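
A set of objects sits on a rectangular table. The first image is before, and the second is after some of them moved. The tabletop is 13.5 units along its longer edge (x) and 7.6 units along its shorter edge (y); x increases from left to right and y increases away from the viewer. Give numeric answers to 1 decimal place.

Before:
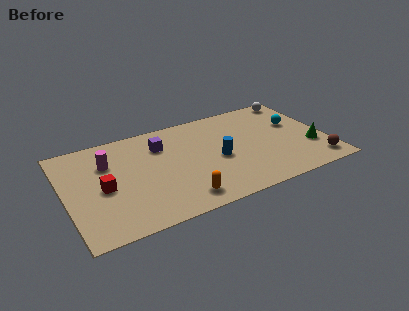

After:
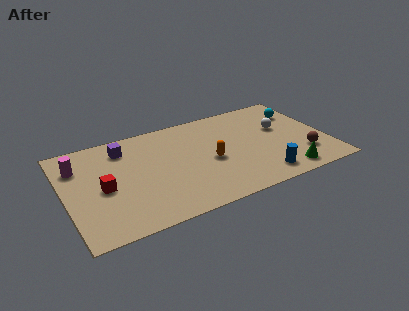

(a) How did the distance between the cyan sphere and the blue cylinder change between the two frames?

+0.6

Before: roughly 4.5 units apart; after: 5.1. That's 0.6 units further apart.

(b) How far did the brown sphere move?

1.0

The brown sphere was near (12.7, 1.2) before and (12.1, 2.0) after, so it travelled √(0.6² + 0.8²) ≈ 1.0 units.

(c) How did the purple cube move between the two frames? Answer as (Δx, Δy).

(-1.9, 0.5)

From the two frames, the purple cube sits at roughly (5.1, 5.6) before and (3.2, 6.1) after.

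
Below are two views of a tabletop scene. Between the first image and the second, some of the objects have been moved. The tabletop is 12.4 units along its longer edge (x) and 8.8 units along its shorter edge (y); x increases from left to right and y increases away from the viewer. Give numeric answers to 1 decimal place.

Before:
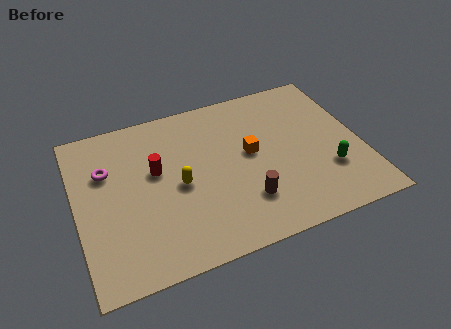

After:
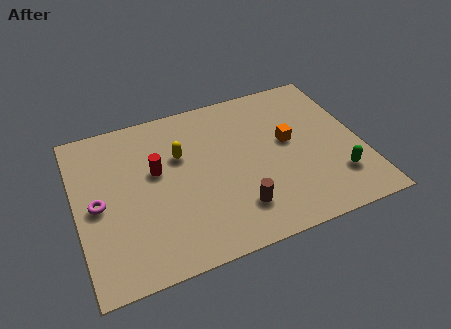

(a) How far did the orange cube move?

1.7

From (7.6, 4.8) to (9.3, 4.9), the orange cube covered √(1.7² + 0.1²) ≈ 1.7 units.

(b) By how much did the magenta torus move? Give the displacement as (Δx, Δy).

(-0.5, -1.7)

The magenta torus started near (1.4, 5.9) and ended near (0.9, 4.2).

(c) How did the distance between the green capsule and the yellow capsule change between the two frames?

+0.8

They were about 6.6 units apart before and 7.4 after — 0.8 units further apart.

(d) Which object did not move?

the red cylinder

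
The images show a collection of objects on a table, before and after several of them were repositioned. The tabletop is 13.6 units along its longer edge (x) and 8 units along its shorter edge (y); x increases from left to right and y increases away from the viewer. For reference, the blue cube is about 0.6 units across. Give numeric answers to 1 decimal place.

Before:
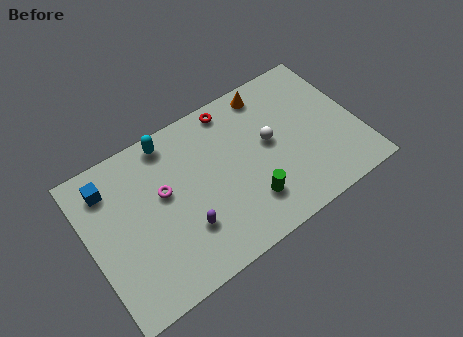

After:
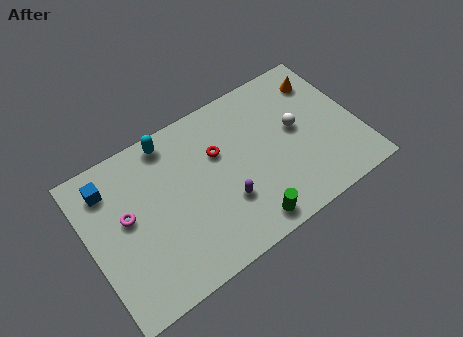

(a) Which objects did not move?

the blue cube and the cyan capsule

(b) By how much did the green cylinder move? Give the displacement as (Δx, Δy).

(-0.3, -1.0)

From the two frames, the green cylinder sits at roughly (7.7, 2.0) before and (7.4, 1.0) after.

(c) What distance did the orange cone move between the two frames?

2.8

From (9.6, 7.0) to (12.3, 6.3), the orange cone covered √(2.7² + 0.7²) ≈ 2.8 units.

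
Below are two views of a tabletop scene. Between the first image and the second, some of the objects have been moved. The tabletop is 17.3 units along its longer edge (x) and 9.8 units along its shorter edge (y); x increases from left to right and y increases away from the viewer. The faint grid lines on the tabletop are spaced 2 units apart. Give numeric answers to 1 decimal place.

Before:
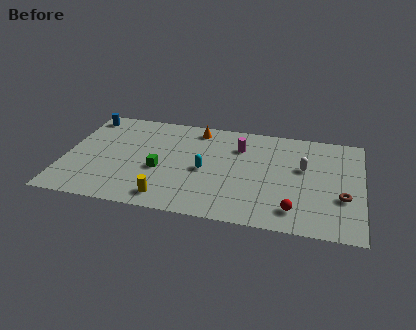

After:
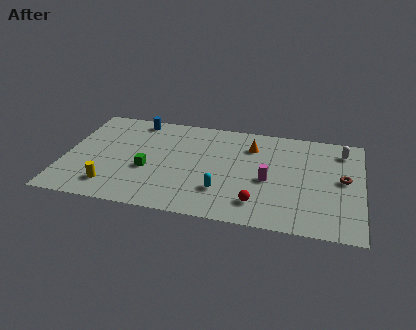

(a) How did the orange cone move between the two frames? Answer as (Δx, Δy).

(3.3, -1.1)

From the two frames, the orange cone sits at roughly (7.5, 8.5) before and (10.8, 7.4) after.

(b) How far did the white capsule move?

3.0

The white capsule was near (13.9, 5.9) before and (16.1, 8.0) after, so it travelled √(2.2² + 2.1²) ≈ 3.0 units.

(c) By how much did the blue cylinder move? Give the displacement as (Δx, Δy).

(3.0, 0.2)

The blue cylinder was at about (0.9, 8.5) and moved to about (3.9, 8.7).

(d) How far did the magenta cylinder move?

3.4

The magenta cylinder was near (10.1, 7.2) before and (11.9, 4.3) after, so it travelled √(1.8² + 2.9²) ≈ 3.4 units.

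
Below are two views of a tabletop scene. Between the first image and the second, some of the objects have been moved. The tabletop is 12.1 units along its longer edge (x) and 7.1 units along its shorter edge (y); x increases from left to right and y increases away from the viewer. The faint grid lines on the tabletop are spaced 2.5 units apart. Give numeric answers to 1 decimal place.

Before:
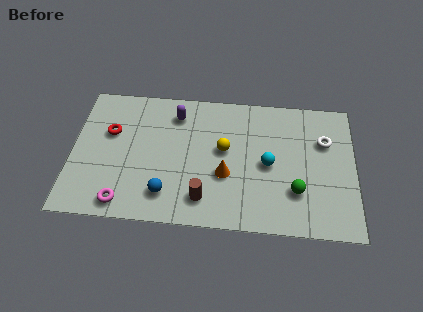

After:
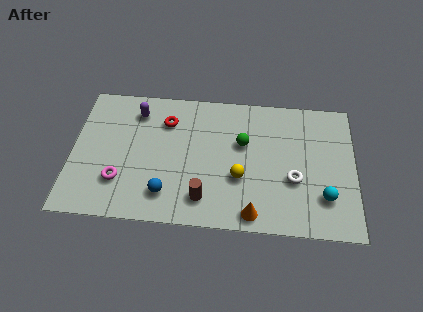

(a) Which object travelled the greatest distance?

the green sphere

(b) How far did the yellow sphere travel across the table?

1.6

The yellow sphere moved from about (6.5, 4.0) to (7.2, 2.6), a distance of √(0.7² + 1.4²) ≈ 1.6.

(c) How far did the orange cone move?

2.2

The orange cone was near (6.6, 2.7) before and (7.8, 0.8) after, so it travelled √(1.2² + 1.9²) ≈ 2.2 units.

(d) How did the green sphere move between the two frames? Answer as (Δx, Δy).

(-2.3, 2.3)

The green sphere started near (9.6, 2.1) and ended near (7.3, 4.4).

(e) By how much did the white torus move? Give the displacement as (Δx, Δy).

(-1.3, -2.1)

The white torus was at about (10.8, 4.8) and moved to about (9.5, 2.7).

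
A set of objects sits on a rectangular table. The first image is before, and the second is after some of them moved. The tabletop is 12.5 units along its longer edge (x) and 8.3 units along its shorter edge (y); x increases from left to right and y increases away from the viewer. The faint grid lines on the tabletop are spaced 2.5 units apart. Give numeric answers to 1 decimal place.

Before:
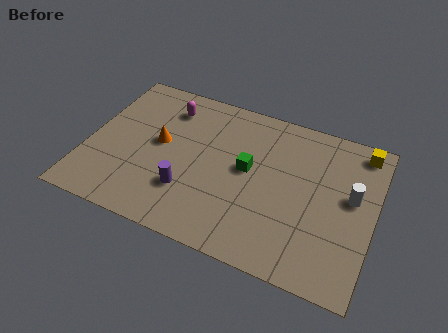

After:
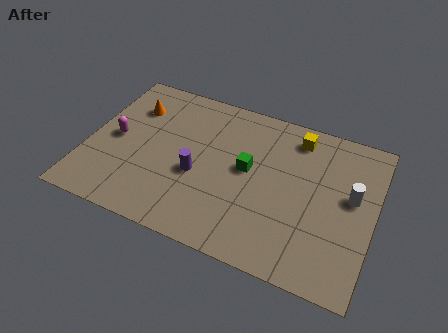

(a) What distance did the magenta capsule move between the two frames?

3.2

The magenta capsule moved from about (3.2, 6.6) to (1.2, 4.1), a distance of √(2.0² + 2.5²) ≈ 3.2.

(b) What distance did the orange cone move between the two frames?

2.1

The orange cone moved from about (3.1, 4.5) to (1.7, 6.1), a distance of √(1.4² + 1.6²) ≈ 2.1.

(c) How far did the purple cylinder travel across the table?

1.0

The purple cylinder moved from about (4.6, 2.4) to (4.9, 3.4), a distance of √(0.3² + 1.0²) ≈ 1.0.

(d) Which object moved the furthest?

the magenta capsule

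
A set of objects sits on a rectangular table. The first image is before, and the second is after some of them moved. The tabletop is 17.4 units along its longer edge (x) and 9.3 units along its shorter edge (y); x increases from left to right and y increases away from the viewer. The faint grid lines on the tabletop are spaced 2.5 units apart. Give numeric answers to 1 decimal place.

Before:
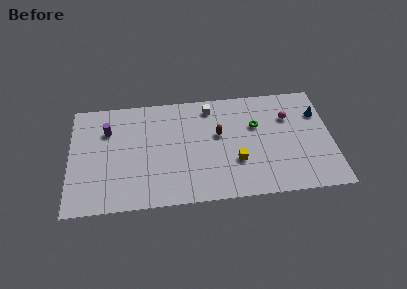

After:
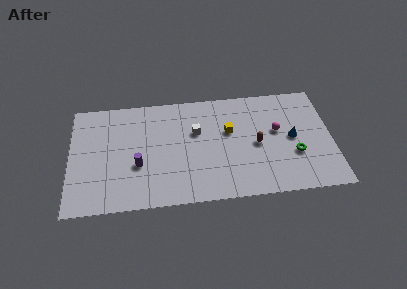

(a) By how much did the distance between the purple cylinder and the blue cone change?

-3.7

They were about 14.1 units apart before and 10.4 after — 3.7 units closer together.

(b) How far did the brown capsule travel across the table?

2.7

From (9.9, 5.5) to (12.4, 4.4), the brown capsule covered √(2.5² + 1.1²) ≈ 2.7 units.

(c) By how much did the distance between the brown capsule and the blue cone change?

-4.4

The distance was about 6.8 in the first image and 2.4 in the second, so they moved 4.4 units closer together.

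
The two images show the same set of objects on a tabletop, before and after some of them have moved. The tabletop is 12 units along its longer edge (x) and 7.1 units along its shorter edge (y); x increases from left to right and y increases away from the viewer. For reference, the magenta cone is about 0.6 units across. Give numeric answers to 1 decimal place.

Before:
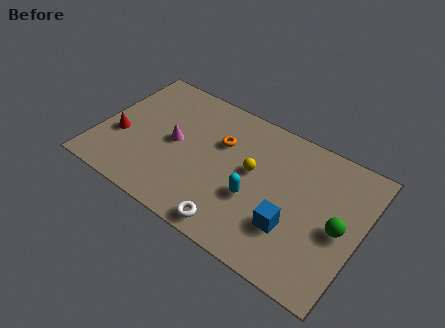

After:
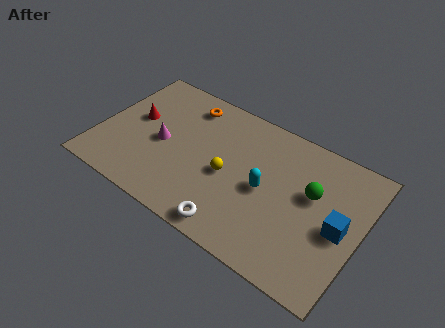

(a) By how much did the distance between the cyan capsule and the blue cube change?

+1.5

They were about 1.9 units apart before and 3.4 after — 1.5 units further apart.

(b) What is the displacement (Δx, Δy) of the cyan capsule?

(0.4, 0.7)

The cyan capsule was at about (7.3, 2.7) and moved to about (7.7, 3.4).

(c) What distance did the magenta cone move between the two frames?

0.6

The magenta cone was near (3.4, 3.6) before and (2.9, 3.3) after, so it travelled √(0.5² + 0.3²) ≈ 0.6 units.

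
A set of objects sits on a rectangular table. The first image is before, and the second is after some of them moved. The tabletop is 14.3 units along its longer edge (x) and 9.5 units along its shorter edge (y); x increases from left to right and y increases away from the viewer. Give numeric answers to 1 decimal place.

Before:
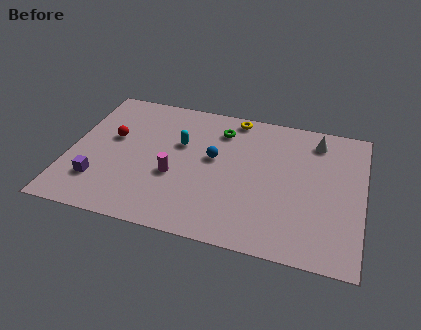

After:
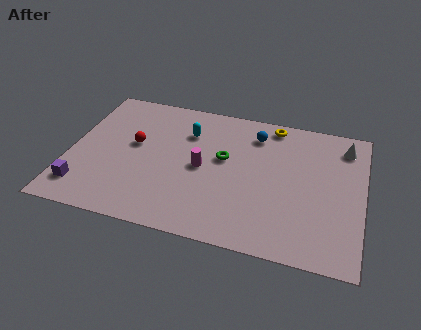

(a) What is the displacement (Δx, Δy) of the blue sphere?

(1.9, 2.2)

The blue sphere started near (7.0, 5.4) and ended near (8.9, 7.6).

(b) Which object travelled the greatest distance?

the blue sphere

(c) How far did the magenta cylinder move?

1.6

From (5.2, 3.7) to (6.5, 4.6), the magenta cylinder covered √(1.3² + 0.9²) ≈ 1.6 units.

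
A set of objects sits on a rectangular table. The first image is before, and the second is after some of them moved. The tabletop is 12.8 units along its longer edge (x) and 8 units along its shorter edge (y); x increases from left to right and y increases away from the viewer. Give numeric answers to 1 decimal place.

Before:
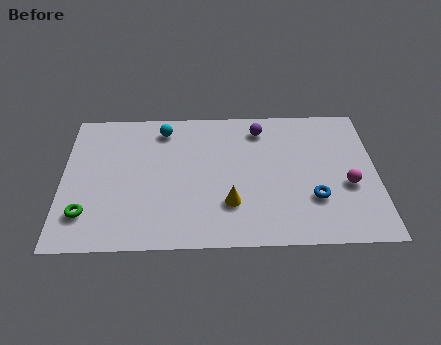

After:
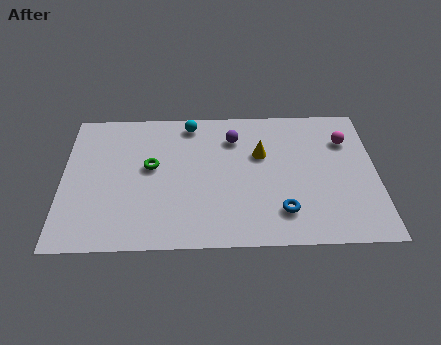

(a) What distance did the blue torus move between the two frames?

1.5

From (10.2, 2.5) to (8.9, 1.8), the blue torus covered √(1.3² + 0.7²) ≈ 1.5 units.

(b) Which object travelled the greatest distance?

the green torus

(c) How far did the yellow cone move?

3.1

The yellow cone was near (6.8, 2.3) before and (8.1, 5.1) after, so it travelled √(1.3² + 2.8²) ≈ 3.1 units.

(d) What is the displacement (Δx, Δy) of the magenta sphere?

(0.0, 2.6)

The magenta sphere started near (11.6, 3.2) and ended near (11.6, 5.8).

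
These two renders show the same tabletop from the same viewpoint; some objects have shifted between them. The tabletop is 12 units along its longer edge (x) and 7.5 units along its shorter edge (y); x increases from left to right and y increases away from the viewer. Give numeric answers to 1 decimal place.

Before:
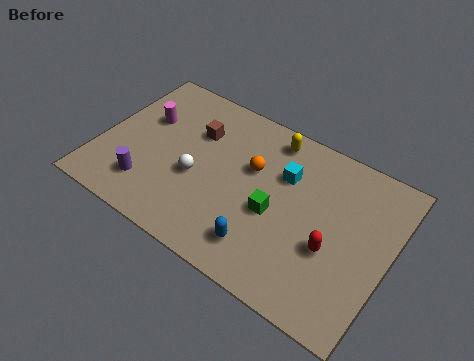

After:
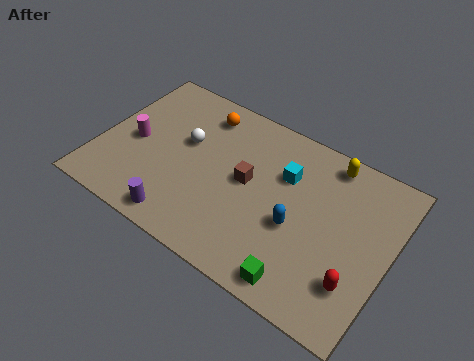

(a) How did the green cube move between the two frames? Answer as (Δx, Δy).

(1.5, -2.3)

From the two frames, the green cube sits at roughly (7.4, 3.2) before and (8.9, 0.9) after.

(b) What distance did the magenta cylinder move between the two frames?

1.3

The magenta cylinder was near (1.6, 4.8) before and (1.4, 3.5) after, so it travelled √(0.2² + 1.3²) ≈ 1.3 units.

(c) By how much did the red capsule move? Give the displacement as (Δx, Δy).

(1.1, -0.9)

From the two frames, the red capsule sits at roughly (9.8, 2.9) before and (10.9, 2.0) after.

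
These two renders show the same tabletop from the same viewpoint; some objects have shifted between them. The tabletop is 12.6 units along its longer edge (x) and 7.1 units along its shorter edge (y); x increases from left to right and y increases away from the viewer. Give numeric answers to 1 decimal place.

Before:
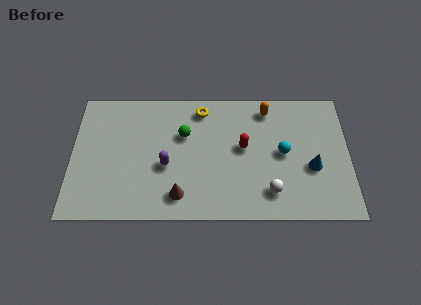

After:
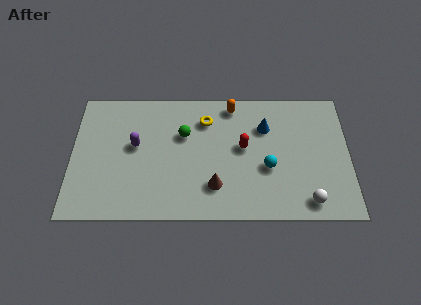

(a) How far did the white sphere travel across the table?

1.8

The white sphere moved from about (9.0, 1.5) to (10.7, 1.0), a distance of √(1.7² + 0.5²) ≈ 1.8.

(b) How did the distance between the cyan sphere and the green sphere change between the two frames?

-0.4

They were about 4.6 units apart before and 4.2 after — 0.4 units closer together.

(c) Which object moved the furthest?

the blue cone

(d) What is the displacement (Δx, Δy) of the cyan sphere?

(-0.7, -0.8)

The cyan sphere was at about (9.6, 3.6) and moved to about (8.9, 2.8).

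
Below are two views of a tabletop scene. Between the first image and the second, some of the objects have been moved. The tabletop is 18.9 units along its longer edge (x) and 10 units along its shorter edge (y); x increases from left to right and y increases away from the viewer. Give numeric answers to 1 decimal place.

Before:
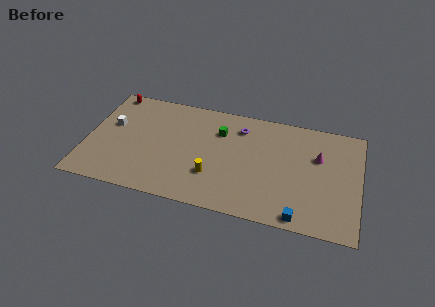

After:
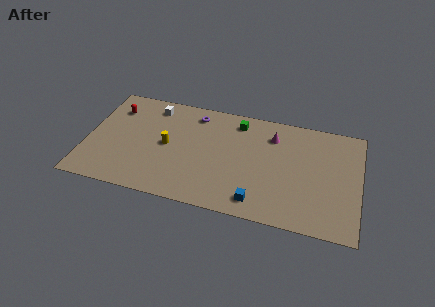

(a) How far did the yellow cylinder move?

3.9

From (8.9, 3.0) to (5.6, 5.0), the yellow cylinder covered √(3.3² + 2.0²) ≈ 3.9 units.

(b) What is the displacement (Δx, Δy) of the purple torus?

(-3.2, 0.5)

The purple torus started near (10.5, 7.9) and ended near (7.3, 8.4).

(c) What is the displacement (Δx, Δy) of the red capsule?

(0.4, -1.5)

The red capsule was at about (1.3, 9.1) and moved to about (1.7, 7.6).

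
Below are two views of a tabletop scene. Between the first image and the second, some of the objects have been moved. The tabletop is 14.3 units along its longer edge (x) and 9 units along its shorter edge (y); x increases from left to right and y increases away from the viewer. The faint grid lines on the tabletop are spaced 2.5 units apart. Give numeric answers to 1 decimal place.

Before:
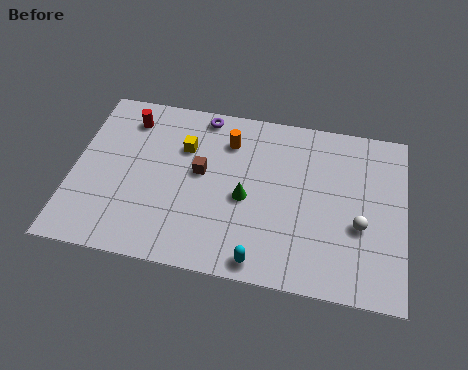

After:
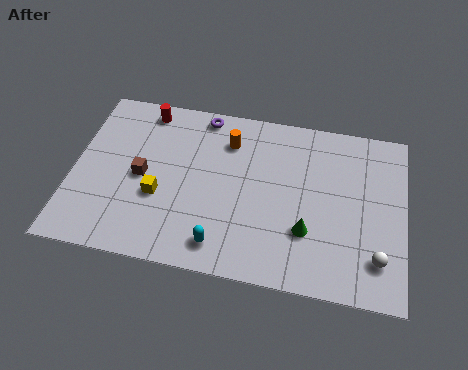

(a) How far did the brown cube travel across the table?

2.6

The brown cube was near (5.5, 5.0) before and (3.0, 4.3) after, so it travelled √(2.5² + 0.7²) ≈ 2.6 units.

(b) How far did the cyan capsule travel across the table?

1.8

From (8.3, 0.9) to (6.6, 1.4), the cyan capsule covered √(1.7² + 0.5²) ≈ 1.8 units.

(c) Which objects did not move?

the purple torus and the orange cylinder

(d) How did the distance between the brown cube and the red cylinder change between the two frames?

-0.4

The distance was about 4.0 in the first image and 3.6 in the second, so they moved 0.4 units closer together.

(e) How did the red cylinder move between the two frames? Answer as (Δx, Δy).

(0.7, 0.6)

From the two frames, the red cylinder sits at roughly (2.2, 7.3) before and (2.9, 7.9) after.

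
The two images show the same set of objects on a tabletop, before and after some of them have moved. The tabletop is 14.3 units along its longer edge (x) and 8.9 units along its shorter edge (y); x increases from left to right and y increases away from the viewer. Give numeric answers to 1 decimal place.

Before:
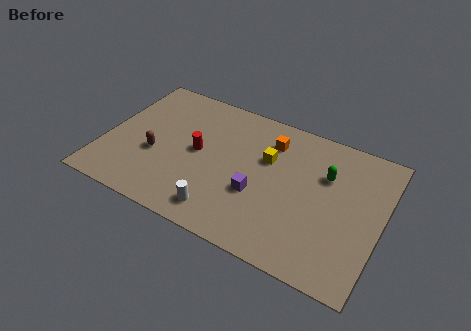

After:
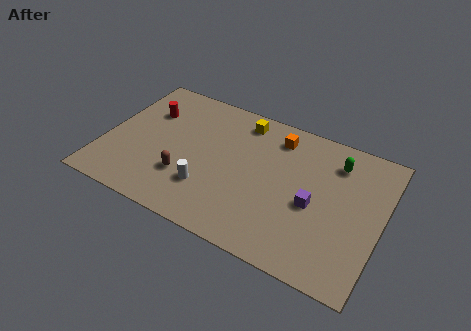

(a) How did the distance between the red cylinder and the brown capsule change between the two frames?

+1.9

Before: roughly 2.4 units apart; after: 4.3. That's 1.9 units further apart.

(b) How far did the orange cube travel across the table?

0.5

The orange cube was near (8.3, 6.9) before and (8.6, 7.3) after, so it travelled √(0.3² + 0.4²) ≈ 0.5 units.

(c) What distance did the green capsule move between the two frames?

1.1

The green capsule was near (11.3, 6.0) before and (11.7, 7.0) after, so it travelled √(0.4² + 1.0²) ≈ 1.1 units.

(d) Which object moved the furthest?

the red cylinder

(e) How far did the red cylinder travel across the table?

3.3

The red cylinder moved from about (4.8, 4.6) to (1.9, 6.2), a distance of √(2.9² + 1.6²) ≈ 3.3.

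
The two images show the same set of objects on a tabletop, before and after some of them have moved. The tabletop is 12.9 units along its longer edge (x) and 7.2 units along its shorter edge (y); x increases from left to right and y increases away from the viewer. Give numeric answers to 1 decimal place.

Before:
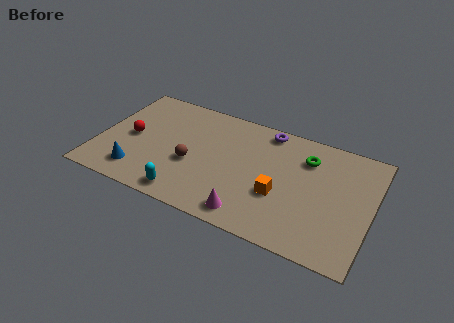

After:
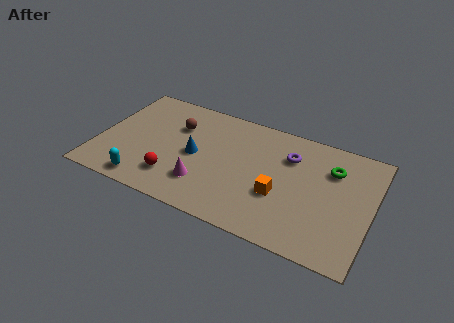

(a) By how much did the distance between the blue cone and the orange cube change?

-2.5

The distance was about 6.7 in the first image and 4.2 in the second, so they moved 2.5 units closer together.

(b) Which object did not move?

the orange cube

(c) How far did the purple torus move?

1.7

The purple torus moved from about (7.7, 6.4) to (8.9, 5.2), a distance of √(1.2² + 1.2²) ≈ 1.7.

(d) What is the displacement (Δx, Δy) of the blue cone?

(2.5, 2.1)

The blue cone was at about (2.1, 1.4) and moved to about (4.6, 3.5).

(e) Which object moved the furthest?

the blue cone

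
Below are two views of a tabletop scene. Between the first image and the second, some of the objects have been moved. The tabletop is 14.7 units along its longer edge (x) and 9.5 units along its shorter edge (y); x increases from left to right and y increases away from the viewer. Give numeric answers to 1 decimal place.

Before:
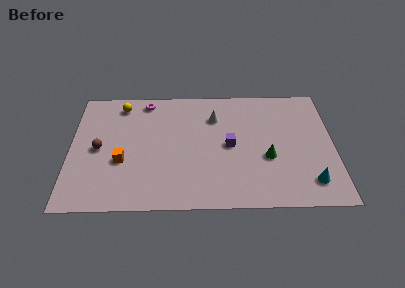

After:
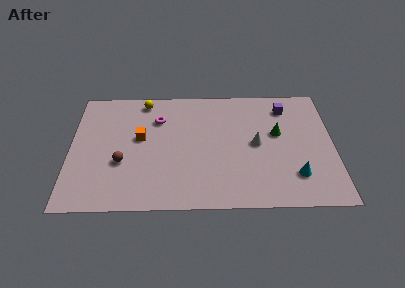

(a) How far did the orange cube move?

2.1

From (2.9, 3.6) to (3.9, 5.4), the orange cube covered √(1.0² + 1.8²) ≈ 2.1 units.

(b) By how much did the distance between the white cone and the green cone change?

-3.0

Before: roughly 4.4 units apart; after: 1.4. That's 3.0 units closer together.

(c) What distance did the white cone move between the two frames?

3.2

From (8.1, 7.0) to (10.4, 4.8), the white cone covered √(2.3² + 2.2²) ≈ 3.2 units.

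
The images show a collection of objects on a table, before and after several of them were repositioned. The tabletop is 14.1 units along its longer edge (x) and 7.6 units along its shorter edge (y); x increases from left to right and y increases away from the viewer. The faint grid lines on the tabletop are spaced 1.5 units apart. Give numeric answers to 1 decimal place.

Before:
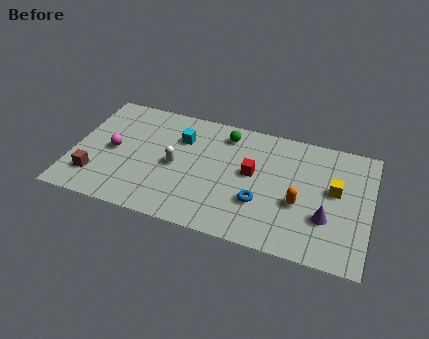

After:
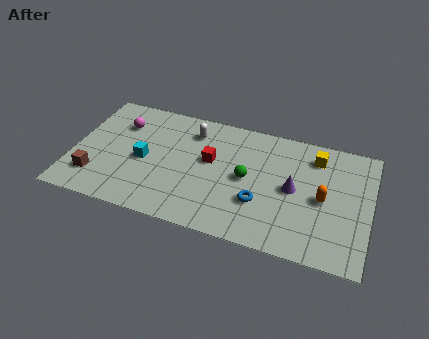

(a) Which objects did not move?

the blue torus and the brown cube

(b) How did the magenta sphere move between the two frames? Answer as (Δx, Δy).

(0.2, 1.8)

From the two frames, the magenta sphere sits at roughly (1.9, 3.7) before and (2.1, 5.5) after.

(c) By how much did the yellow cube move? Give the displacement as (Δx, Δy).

(-1.0, 1.8)

From the two frames, the yellow cube sits at roughly (12.4, 4.3) before and (11.4, 6.1) after.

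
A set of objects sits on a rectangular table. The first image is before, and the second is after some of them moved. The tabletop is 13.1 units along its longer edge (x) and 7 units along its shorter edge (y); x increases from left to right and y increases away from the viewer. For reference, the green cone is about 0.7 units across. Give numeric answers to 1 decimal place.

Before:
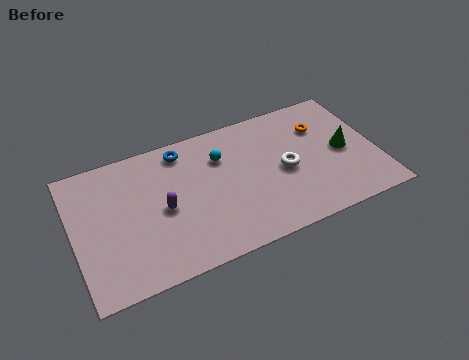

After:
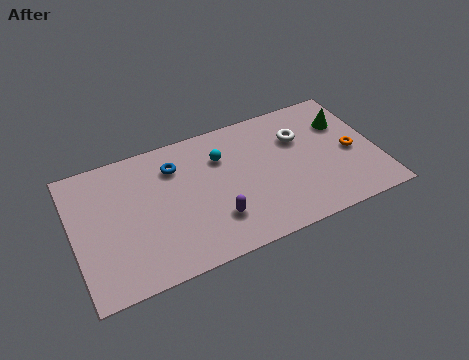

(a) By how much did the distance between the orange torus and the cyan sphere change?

+1.4

They were about 4.4 units apart before and 5.8 after — 1.4 units further apart.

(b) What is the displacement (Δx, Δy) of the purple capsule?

(2.1, -1.4)

From the two frames, the purple capsule sits at roughly (3.8, 3.3) before and (5.9, 1.9) after.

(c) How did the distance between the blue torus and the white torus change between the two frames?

+0.4

Before: roughly 5.0 units apart; after: 5.4. That's 0.4 units further apart.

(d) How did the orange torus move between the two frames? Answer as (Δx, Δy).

(1.1, -1.8)

The orange torus was at about (10.9, 5.0) and moved to about (12.0, 3.2).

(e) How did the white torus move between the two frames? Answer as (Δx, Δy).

(0.8, 1.5)

The white torus was at about (9.1, 3.3) and moved to about (9.9, 4.8).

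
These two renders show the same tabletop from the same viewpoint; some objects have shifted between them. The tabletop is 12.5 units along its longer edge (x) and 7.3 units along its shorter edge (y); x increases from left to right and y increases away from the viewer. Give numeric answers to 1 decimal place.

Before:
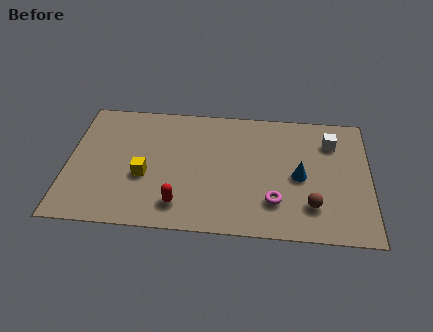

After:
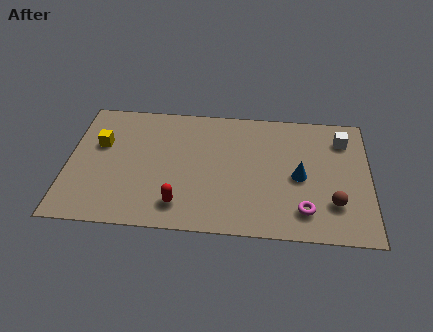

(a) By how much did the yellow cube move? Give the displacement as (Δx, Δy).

(-1.9, 1.7)

The yellow cube started near (3.2, 2.9) and ended near (1.3, 4.6).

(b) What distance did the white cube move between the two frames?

0.5

From (10.9, 5.5) to (11.4, 5.7), the white cube covered √(0.5² + 0.2²) ≈ 0.5 units.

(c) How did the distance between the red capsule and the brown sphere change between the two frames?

+0.9

Before: roughly 5.4 units apart; after: 6.3. That's 0.9 units further apart.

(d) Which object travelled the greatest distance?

the yellow cube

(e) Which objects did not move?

the blue cone and the red capsule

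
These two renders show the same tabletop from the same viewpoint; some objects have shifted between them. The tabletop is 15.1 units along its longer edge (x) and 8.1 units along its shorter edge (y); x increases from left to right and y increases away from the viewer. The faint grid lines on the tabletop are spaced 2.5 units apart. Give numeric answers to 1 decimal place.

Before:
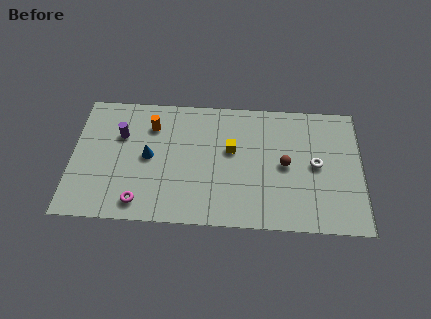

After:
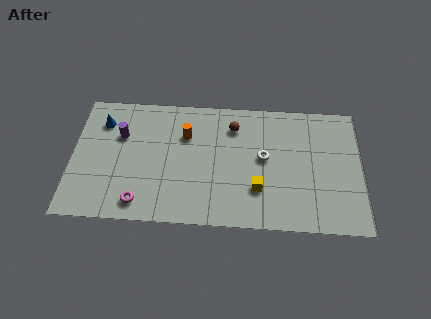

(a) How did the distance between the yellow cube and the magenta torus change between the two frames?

+0.3

They were about 5.9 units apart before and 6.2 after — 0.3 units further apart.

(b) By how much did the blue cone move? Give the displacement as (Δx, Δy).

(-2.5, 2.1)

From the two frames, the blue cone sits at roughly (4.0, 4.1) before and (1.5, 6.2) after.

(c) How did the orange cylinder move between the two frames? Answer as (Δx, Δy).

(1.8, -0.5)

The orange cylinder started near (4.1, 6.1) and ended near (5.9, 5.6).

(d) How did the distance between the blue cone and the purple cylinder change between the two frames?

-0.7

They were about 2.0 units apart before and 1.3 after — 0.7 units closer together.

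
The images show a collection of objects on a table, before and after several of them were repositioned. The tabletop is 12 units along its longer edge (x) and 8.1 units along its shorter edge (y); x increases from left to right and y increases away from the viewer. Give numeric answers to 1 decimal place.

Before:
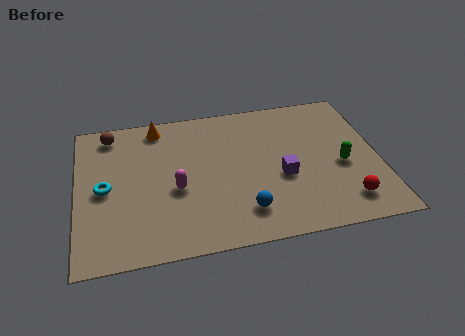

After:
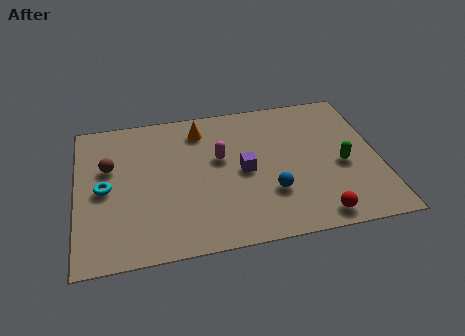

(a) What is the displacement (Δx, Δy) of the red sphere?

(-1.2, -0.6)

The red sphere started near (10.5, 1.5) and ended near (9.3, 0.9).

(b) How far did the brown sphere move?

1.9

From (1.4, 7.0) to (1.3, 5.1), the brown sphere covered √(0.1² + 1.9²) ≈ 1.9 units.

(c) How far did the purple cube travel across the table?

1.6

From (8.1, 3.3) to (6.6, 3.9), the purple cube covered √(1.5² + 0.6²) ≈ 1.6 units.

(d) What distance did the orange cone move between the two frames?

1.8

From (3.3, 7.1) to (5.0, 6.6), the orange cone covered √(1.7² + 0.5²) ≈ 1.8 units.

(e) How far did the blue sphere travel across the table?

1.4

The blue sphere was near (6.5, 1.7) before and (7.6, 2.5) after, so it travelled √(1.1² + 0.8²) ≈ 1.4 units.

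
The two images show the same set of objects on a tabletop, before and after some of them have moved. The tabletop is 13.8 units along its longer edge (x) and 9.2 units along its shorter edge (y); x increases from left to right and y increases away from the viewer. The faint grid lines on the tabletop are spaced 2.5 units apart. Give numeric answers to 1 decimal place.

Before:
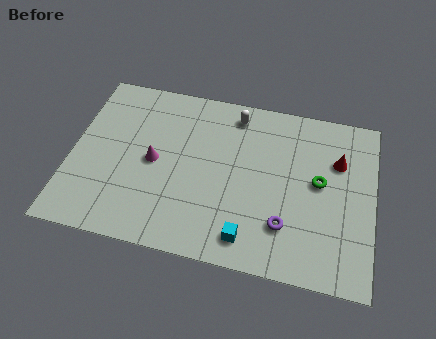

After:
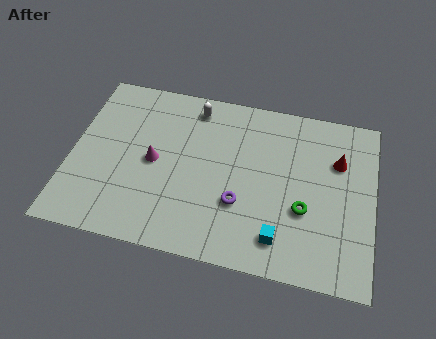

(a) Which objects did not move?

the magenta cone and the red cone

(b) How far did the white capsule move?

1.9

The white capsule moved from about (7.3, 7.9) to (5.4, 7.9), a distance of √(1.9² + 0.0²) ≈ 1.9.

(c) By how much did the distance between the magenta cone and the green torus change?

-0.5

The distance was about 7.5 in the first image and 7.0 in the second, so they moved 0.5 units closer together.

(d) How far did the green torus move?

1.7

From (11.3, 5.0) to (10.7, 3.4), the green torus covered √(0.6² + 1.6²) ≈ 1.7 units.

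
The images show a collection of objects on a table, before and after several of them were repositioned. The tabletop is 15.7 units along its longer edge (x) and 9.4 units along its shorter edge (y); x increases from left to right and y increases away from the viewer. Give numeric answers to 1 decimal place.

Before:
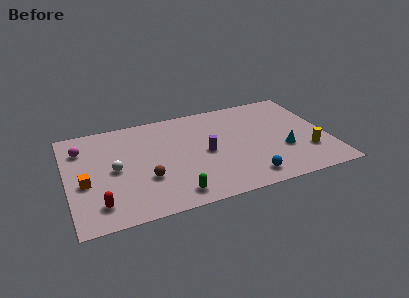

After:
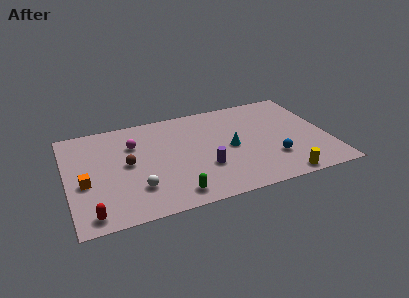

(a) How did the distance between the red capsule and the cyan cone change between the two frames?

-2.1

They were about 11.3 units apart before and 9.2 after — 2.1 units closer together.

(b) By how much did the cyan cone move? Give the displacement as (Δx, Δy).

(-3.1, 1.2)

The cyan cone was at about (12.9, 3.3) and moved to about (9.8, 4.5).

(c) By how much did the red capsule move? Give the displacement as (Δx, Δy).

(-0.5, -0.7)

From the two frames, the red capsule sits at roughly (1.7, 1.8) before and (1.2, 1.1) after.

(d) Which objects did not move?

the green capsule and the orange cube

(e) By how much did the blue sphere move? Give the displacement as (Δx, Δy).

(1.7, 1.3)

The blue sphere was at about (10.5, 1.4) and moved to about (12.2, 2.7).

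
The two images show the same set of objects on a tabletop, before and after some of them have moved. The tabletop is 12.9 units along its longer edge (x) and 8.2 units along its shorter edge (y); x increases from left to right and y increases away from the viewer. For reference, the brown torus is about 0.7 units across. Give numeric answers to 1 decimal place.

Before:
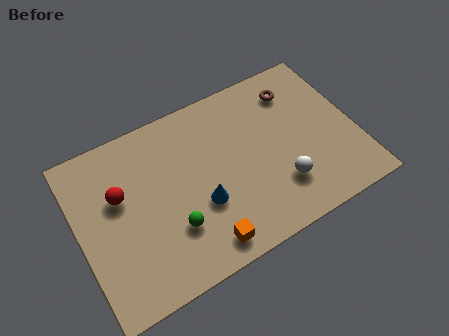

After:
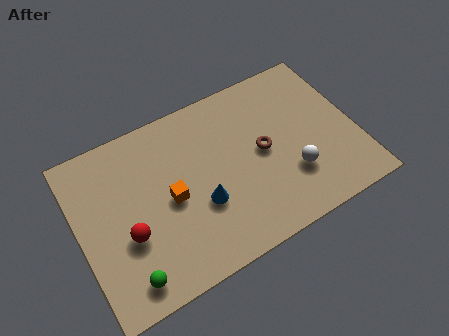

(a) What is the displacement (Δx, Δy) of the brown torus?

(-1.9, -2.3)

The brown torus started near (10.5, 6.5) and ended near (8.6, 4.2).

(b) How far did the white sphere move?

0.7

The white sphere moved from about (9.1, 2.2) to (9.7, 2.5), a distance of √(0.6² + 0.3²) ≈ 0.7.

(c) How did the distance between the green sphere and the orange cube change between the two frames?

+1.8

They were about 1.8 units apart before and 3.6 after — 1.8 units further apart.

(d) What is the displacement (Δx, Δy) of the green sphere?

(-2.3, -1.3)

From the two frames, the green sphere sits at roughly (4.1, 2.5) before and (1.8, 1.2) after.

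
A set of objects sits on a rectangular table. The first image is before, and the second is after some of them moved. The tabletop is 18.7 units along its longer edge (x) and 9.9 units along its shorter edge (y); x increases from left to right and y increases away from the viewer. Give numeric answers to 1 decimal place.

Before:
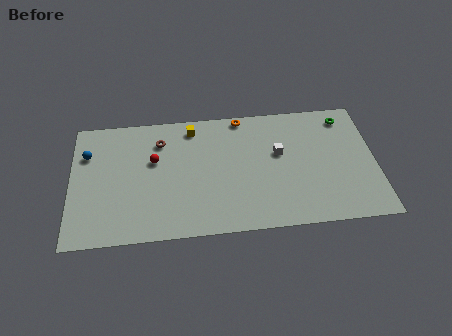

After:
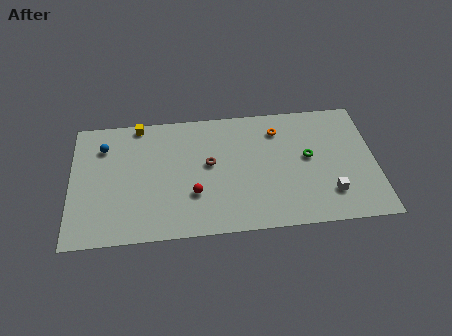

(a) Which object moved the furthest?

the white cube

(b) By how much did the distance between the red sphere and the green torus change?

-4.7

They were about 12.1 units apart before and 7.4 after — 4.7 units closer together.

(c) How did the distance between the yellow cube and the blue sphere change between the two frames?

-4.0

Before: roughly 6.7 units apart; after: 2.7. That's 4.0 units closer together.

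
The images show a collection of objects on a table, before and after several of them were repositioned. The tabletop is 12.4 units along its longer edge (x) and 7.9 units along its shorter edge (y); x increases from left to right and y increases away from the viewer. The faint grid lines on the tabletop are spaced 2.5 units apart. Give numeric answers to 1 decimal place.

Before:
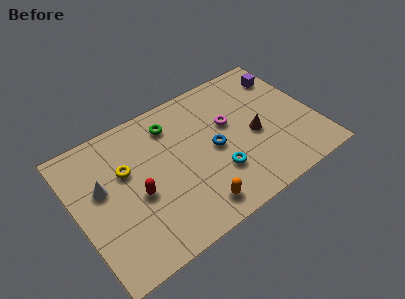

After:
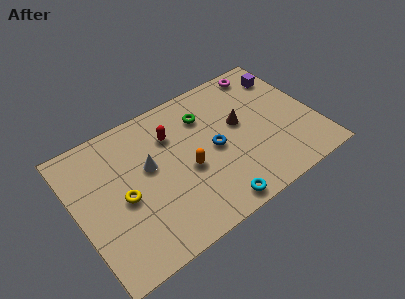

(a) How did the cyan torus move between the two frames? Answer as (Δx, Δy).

(-0.5, -1.6)

The cyan torus started near (7.0, 2.4) and ended near (6.5, 0.8).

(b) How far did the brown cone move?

1.2

The brown cone moved from about (9.2, 3.5) to (8.6, 4.5), a distance of √(0.6² + 1.0²) ≈ 1.2.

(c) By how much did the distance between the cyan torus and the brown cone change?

+1.8

Before: roughly 2.5 units apart; after: 4.3. That's 1.8 units further apart.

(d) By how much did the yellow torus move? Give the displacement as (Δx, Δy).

(-0.4, -1.4)

The yellow torus started near (2.7, 5.0) and ended near (2.3, 3.6).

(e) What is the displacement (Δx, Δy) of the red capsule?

(2.2, 2.3)

From the two frames, the red capsule sits at roughly (3.0, 3.4) before and (5.2, 5.7) after.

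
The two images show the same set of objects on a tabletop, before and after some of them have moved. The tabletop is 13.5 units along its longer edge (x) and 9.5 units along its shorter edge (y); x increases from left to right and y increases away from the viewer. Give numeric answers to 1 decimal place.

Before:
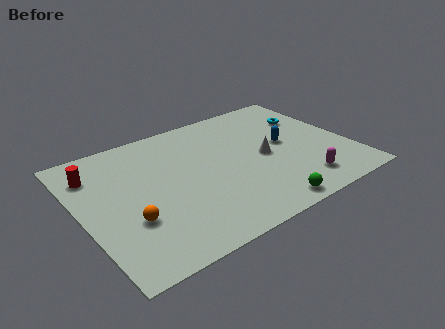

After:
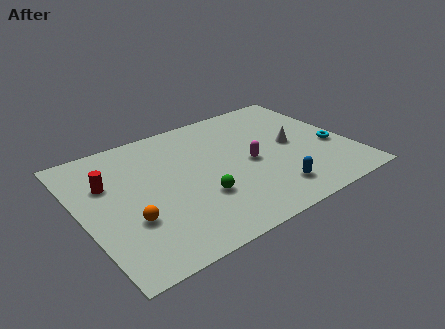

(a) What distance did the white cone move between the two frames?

1.5

The white cone moved from about (9.2, 4.5) to (10.7, 4.8), a distance of √(1.5² + 0.3²) ≈ 1.5.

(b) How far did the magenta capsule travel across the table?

3.4

From (10.5, 1.7) to (8.4, 4.4), the magenta capsule covered √(2.1² + 2.7²) ≈ 3.4 units.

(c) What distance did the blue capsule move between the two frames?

3.5

The blue capsule was near (10.4, 5.0) before and (9.0, 1.8) after, so it travelled √(1.4² + 3.2²) ≈ 3.5 units.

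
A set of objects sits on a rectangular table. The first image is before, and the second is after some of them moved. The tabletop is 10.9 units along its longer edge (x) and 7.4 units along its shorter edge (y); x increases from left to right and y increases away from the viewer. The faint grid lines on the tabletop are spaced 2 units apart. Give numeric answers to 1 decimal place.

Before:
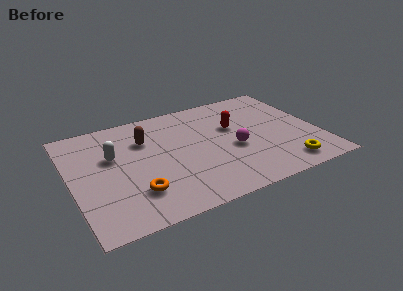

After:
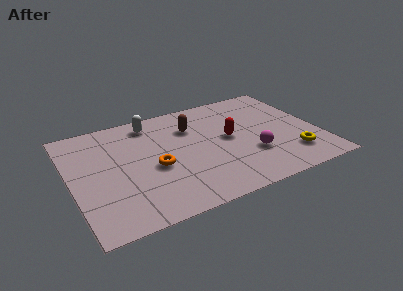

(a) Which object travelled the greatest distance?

the white capsule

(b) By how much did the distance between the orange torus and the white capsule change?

+0.3

They were about 2.8 units apart before and 3.1 after — 0.3 units further apart.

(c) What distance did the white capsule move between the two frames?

2.5

From (1.9, 4.6) to (3.8, 6.3), the white capsule covered √(1.9² + 1.7²) ≈ 2.5 units.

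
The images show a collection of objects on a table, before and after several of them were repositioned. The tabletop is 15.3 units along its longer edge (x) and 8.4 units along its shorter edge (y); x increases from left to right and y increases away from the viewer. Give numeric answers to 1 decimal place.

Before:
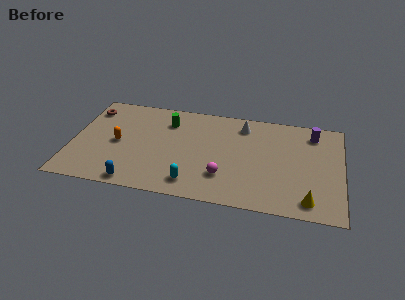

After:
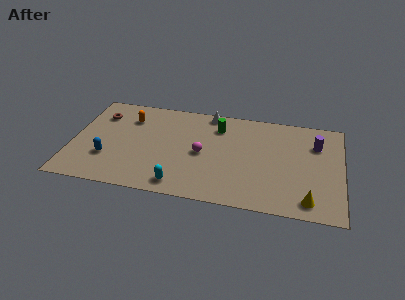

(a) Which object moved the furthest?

the green cylinder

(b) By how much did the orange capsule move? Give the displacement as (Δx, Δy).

(0.5, 2.3)

The orange capsule was at about (2.6, 4.0) and moved to about (3.1, 6.3).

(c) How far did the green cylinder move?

2.9

The green cylinder was near (5.3, 6.4) before and (8.2, 6.5) after, so it travelled √(2.9² + 0.1²) ≈ 2.9 units.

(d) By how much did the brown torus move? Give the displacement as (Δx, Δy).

(0.6, -0.4)

The brown torus started near (0.8, 6.7) and ended near (1.4, 6.3).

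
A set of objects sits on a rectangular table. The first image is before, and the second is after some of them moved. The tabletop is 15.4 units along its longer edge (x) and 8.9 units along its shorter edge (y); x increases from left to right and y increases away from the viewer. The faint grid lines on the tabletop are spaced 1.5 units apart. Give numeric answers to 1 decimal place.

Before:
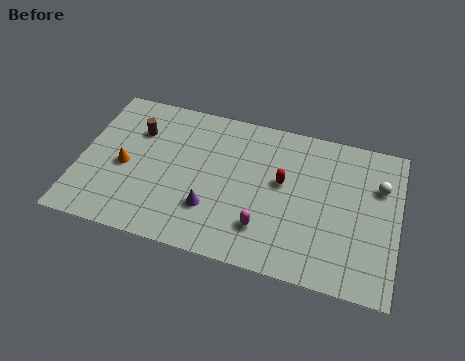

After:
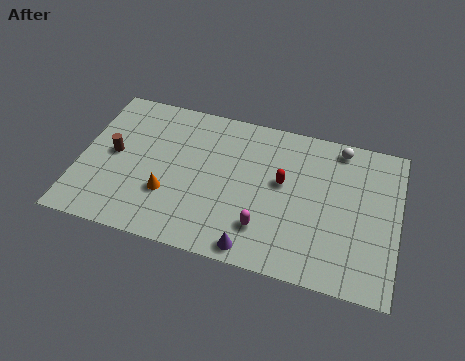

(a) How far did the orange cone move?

2.5

The orange cone was near (2.2, 4.0) before and (4.4, 2.9) after, so it travelled √(2.2² + 1.1²) ≈ 2.5 units.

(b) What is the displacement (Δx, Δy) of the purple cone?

(2.2, -1.7)

From the two frames, the purple cone sits at roughly (6.5, 2.6) before and (8.7, 0.9) after.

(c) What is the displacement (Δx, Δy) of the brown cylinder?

(-1.0, -1.7)

The brown cylinder started near (2.6, 6.3) and ended near (1.6, 4.6).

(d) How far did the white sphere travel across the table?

2.7

From (14.4, 6.1) to (12.4, 7.9), the white sphere covered √(2.0² + 1.8²) ≈ 2.7 units.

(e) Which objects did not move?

the magenta capsule and the red capsule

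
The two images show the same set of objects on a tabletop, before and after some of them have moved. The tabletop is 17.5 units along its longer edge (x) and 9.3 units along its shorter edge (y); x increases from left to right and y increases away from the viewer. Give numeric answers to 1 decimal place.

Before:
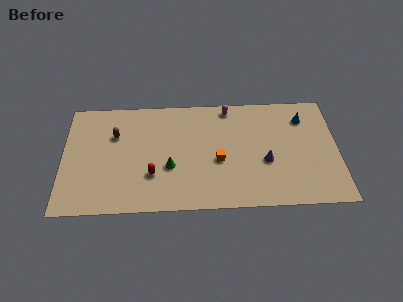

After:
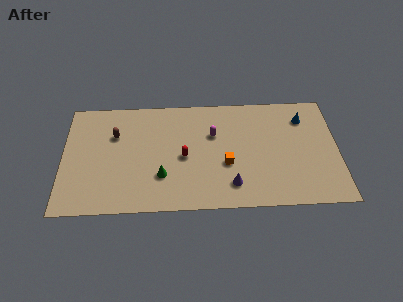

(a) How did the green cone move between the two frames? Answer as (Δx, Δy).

(-0.5, -0.7)

The green cone was at about (6.8, 3.5) and moved to about (6.3, 2.8).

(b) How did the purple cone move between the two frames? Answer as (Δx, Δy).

(-2.2, -1.8)

From the two frames, the purple cone sits at roughly (12.9, 3.7) before and (10.7, 1.9) after.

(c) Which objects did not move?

the blue cone and the brown capsule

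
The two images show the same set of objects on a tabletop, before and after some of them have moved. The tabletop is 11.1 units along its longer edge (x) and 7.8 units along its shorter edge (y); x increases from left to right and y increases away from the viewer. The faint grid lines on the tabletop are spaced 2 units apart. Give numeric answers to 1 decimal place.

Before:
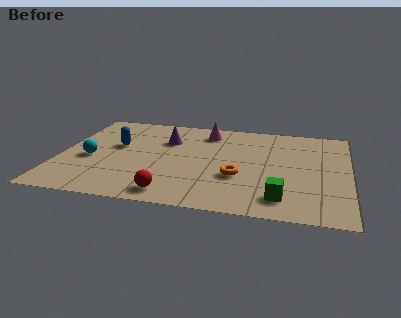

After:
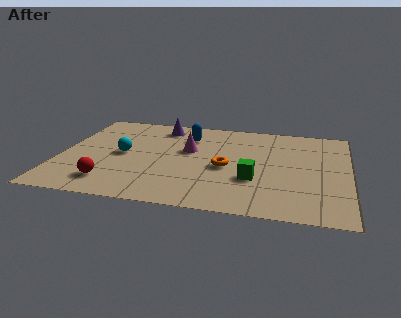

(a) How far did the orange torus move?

0.9

The orange torus was near (6.9, 2.8) before and (6.4, 3.5) after, so it travelled √(0.5² + 0.7²) ≈ 0.9 units.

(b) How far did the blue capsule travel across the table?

3.0

The blue capsule was near (2.1, 4.6) before and (4.8, 5.9) after, so it travelled √(2.7² + 1.3²) ≈ 3.0 units.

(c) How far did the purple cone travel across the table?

1.2

From (4.0, 5.4) to (3.7, 6.6), the purple cone covered √(0.3² + 1.2²) ≈ 1.2 units.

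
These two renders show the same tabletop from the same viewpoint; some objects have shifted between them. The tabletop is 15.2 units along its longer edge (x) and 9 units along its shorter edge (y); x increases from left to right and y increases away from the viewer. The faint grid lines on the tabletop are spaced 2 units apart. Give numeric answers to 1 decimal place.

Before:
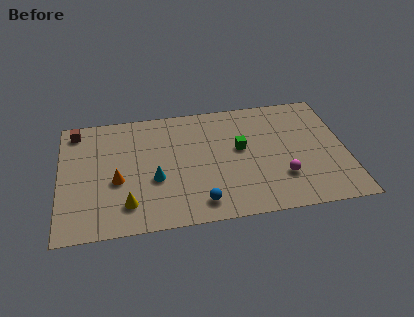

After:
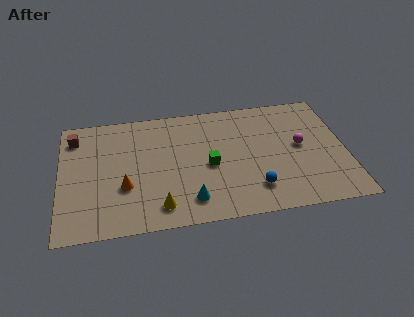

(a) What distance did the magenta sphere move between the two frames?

2.5

The magenta sphere was near (11.7, 2.6) before and (12.8, 4.8) after, so it travelled √(1.1² + 2.2²) ≈ 2.5 units.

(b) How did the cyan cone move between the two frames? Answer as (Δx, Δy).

(1.8, -1.8)

The cyan cone was at about (5.0, 3.5) and moved to about (6.8, 1.7).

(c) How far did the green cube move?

2.0

From (9.6, 5.1) to (7.9, 4.1), the green cube covered √(1.7² + 1.0²) ≈ 2.0 units.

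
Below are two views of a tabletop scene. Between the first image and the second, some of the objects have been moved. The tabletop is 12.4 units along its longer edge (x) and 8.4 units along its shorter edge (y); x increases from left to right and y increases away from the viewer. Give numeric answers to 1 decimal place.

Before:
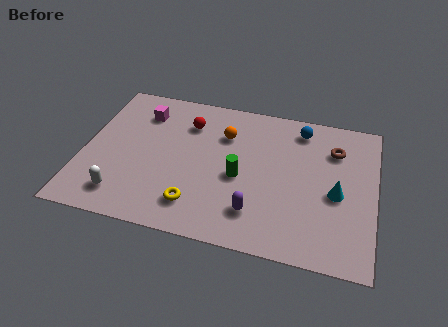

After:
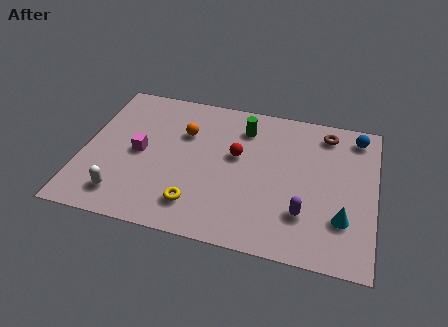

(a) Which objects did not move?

the yellow torus and the white capsule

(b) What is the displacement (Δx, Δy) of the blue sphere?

(2.4, 0.1)

From the two frames, the blue sphere sits at roughly (9.1, 7.1) before and (11.5, 7.2) after.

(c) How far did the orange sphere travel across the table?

1.7

The orange sphere moved from about (5.9, 6.0) to (4.2, 5.7), a distance of √(1.7² + 0.3²) ≈ 1.7.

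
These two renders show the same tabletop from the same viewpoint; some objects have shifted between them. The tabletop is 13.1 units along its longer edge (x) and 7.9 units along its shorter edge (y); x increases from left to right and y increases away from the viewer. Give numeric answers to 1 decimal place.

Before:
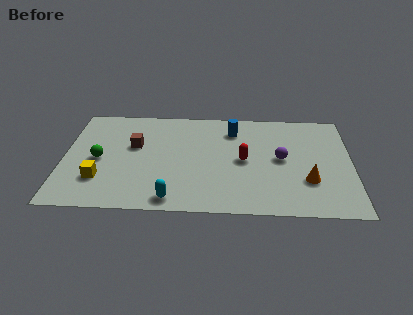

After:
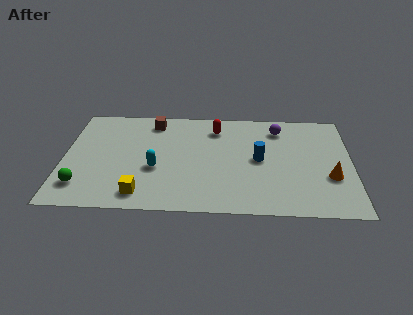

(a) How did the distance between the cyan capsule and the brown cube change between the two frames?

-0.7

They were about 4.3 units apart before and 3.6 after — 0.7 units closer together.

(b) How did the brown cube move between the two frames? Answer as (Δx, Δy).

(0.8, 1.9)

The brown cube was at about (3.2, 4.8) and moved to about (4.0, 6.7).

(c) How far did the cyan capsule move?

2.3

The cyan capsule was near (5.0, 0.9) before and (4.2, 3.1) after, so it travelled √(0.8² + 2.2²) ≈ 2.3 units.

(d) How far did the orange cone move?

1.0

The orange cone was near (11.1, 2.5) before and (12.1, 2.8) after, so it travelled √(1.0² + 0.3²) ≈ 1.0 units.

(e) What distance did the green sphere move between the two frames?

2.1

The green sphere moved from about (1.6, 3.7) to (0.9, 1.7), a distance of √(0.7² + 2.0²) ≈ 2.1.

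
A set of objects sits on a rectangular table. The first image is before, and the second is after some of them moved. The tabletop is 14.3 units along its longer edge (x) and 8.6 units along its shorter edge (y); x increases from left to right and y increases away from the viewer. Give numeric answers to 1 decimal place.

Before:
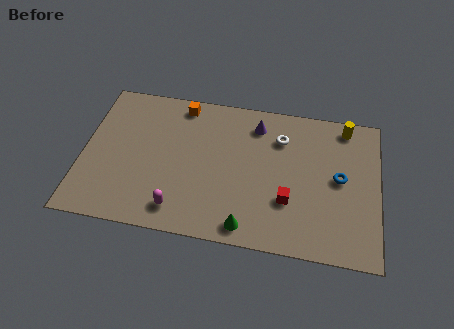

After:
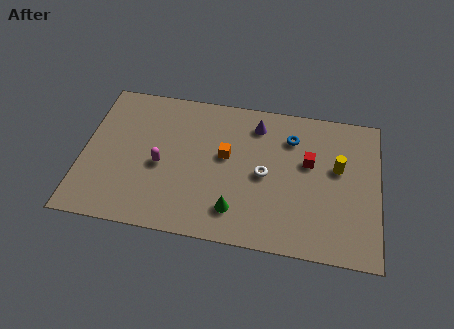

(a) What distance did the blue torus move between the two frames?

3.1

From (12.4, 4.5) to (10.0, 6.5), the blue torus covered √(2.4² + 2.0²) ≈ 3.1 units.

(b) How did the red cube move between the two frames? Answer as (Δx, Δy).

(0.9, 2.4)

From the two frames, the red cube sits at roughly (10.0, 2.8) before and (10.9, 5.2) after.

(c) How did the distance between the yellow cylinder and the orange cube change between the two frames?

-2.6

They were about 8.0 units apart before and 5.4 after — 2.6 units closer together.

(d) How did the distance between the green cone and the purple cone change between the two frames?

-0.7

The distance was about 6.0 in the first image and 5.3 in the second, so they moved 0.7 units closer together.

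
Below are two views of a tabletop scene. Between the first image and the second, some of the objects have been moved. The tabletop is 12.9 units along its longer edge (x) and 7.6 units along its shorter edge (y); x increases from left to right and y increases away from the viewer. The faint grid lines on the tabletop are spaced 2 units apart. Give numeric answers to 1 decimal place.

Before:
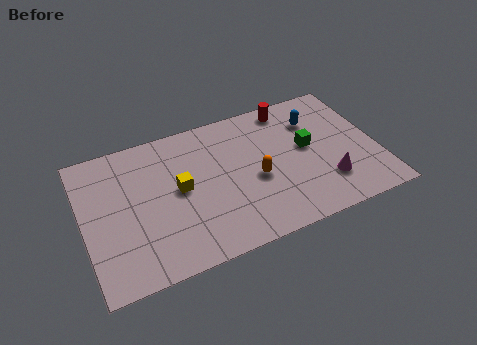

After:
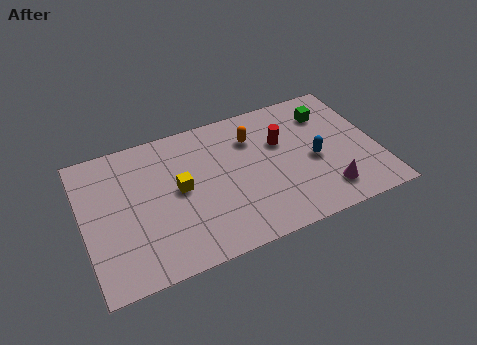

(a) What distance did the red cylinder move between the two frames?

1.9

The red cylinder moved from about (9.4, 6.7) to (8.8, 4.9), a distance of √(0.6² + 1.8²) ≈ 1.9.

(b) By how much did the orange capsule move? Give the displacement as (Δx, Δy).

(0.1, 2.3)

The orange capsule started near (7.5, 3.3) and ended near (7.6, 5.6).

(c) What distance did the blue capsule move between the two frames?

2.2

The blue capsule moved from about (10.4, 5.6) to (10.1, 3.4), a distance of √(0.3² + 2.2²) ≈ 2.2.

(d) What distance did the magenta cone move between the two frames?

0.5

The magenta cone was near (10.5, 2.0) before and (10.4, 1.5) after, so it travelled √(0.1² + 0.5²) ≈ 0.5 units.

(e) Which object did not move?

the yellow cube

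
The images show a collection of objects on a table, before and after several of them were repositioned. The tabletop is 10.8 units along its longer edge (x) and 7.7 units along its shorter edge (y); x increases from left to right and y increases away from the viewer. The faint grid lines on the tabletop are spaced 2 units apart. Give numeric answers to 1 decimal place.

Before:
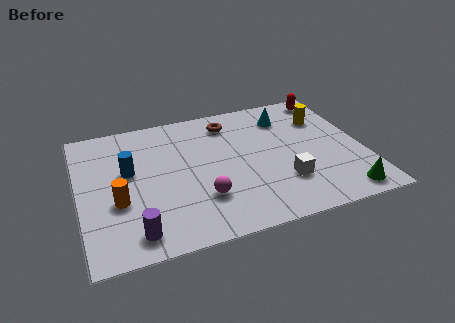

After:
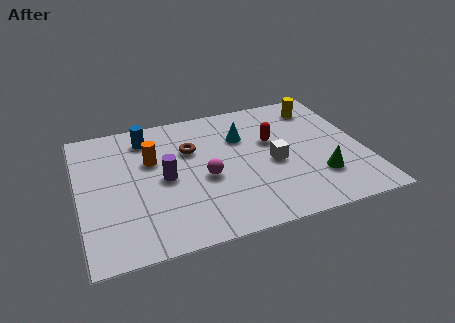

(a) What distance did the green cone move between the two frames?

1.4

The green cone moved from about (9.7, 0.9) to (8.9, 2.1), a distance of √(0.8² + 1.2²) ≈ 1.4.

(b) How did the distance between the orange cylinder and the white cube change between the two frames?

-1.5

The distance was about 6.2 in the first image and 4.7 in the second, so they moved 1.5 units closer together.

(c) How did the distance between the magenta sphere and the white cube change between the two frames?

-0.5

The distance was about 3.1 in the first image and 2.6 in the second, so they moved 0.5 units closer together.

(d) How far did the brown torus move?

2.0

The brown torus was near (5.9, 6.3) before and (4.3, 5.1) after, so it travelled √(1.6² + 1.2²) ≈ 2.0 units.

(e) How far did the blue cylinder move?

2.0

From (1.9, 4.5) to (2.7, 6.3), the blue cylinder covered √(0.8² + 1.8²) ≈ 2.0 units.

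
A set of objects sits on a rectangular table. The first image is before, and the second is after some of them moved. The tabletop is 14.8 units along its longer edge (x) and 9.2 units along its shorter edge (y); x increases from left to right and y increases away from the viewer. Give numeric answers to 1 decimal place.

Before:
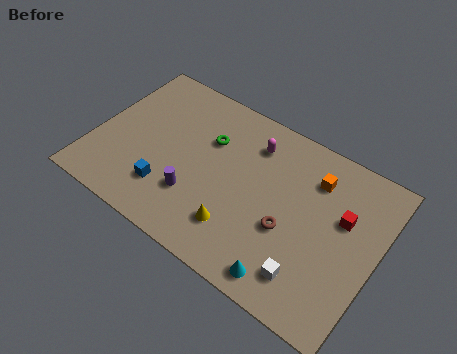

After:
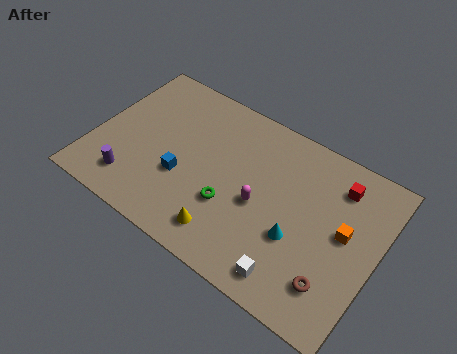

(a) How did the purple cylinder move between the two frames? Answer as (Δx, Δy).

(-3.2, -0.9)

From the two frames, the purple cylinder sits at roughly (5.6, 2.7) before and (2.4, 1.8) after.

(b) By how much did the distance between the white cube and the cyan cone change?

+0.9

The distance was about 1.2 in the first image and 2.1 in the second, so they moved 0.9 units further apart.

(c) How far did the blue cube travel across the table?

1.3

The blue cube was near (4.2, 2.3) before and (4.8, 3.4) after, so it travelled √(0.6² + 1.1²) ≈ 1.3 units.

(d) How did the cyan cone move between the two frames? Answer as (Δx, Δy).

(0.1, 2.3)

The cyan cone started near (10.8, 1.1) and ended near (10.9, 3.4).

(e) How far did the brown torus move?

3.0

The brown torus was near (10.4, 3.6) before and (13.0, 2.1) after, so it travelled √(2.6² + 1.5²) ≈ 3.0 units.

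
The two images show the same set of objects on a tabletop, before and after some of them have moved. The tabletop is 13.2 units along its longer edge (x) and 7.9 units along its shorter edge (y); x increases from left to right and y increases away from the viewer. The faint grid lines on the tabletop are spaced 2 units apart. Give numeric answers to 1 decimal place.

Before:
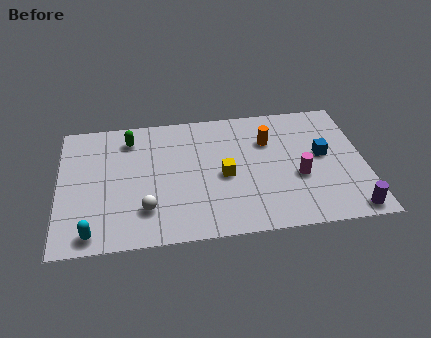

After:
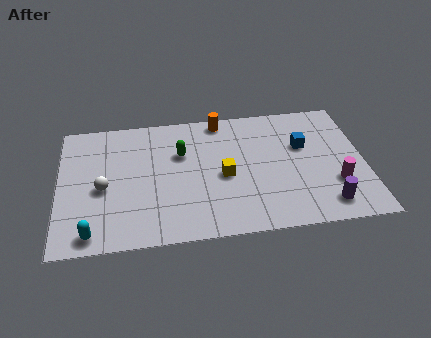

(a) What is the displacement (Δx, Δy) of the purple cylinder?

(-1.0, 0.5)

From the two frames, the purple cylinder sits at roughly (12.4, 0.8) before and (11.4, 1.3) after.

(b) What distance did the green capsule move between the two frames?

2.5

From (3.1, 6.4) to (5.3, 5.2), the green capsule covered √(2.2² + 1.2²) ≈ 2.5 units.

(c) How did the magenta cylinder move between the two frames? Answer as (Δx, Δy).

(1.6, -0.6)

From the two frames, the magenta cylinder sits at roughly (10.3, 3.1) before and (11.9, 2.5) after.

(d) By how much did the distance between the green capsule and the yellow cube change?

-2.5

The distance was about 4.9 in the first image and 2.4 in the second, so they moved 2.5 units closer together.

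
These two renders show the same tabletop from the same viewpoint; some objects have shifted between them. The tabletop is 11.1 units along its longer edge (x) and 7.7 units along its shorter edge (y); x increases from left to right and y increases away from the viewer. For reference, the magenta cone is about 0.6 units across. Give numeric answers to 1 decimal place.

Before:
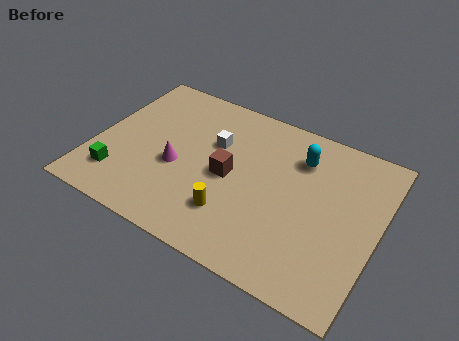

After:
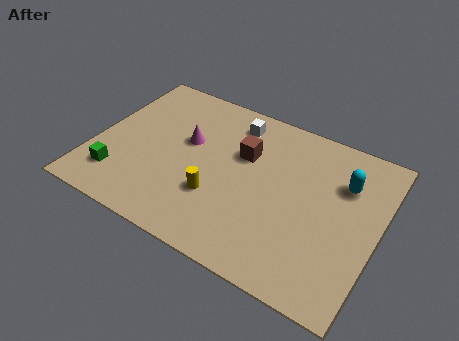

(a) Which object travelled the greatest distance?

the cyan capsule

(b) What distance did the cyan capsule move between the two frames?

1.8

The cyan capsule was near (7.8, 5.8) before and (9.6, 5.4) after, so it travelled √(1.8² + 0.4²) ≈ 1.8 units.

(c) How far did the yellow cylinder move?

0.9

The yellow cylinder moved from about (5.7, 2.0) to (5.0, 2.5), a distance of √(0.7² + 0.5²) ≈ 0.9.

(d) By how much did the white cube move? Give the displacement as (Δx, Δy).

(0.6, 1.4)

From the two frames, the white cube sits at roughly (4.5, 5.0) before and (5.1, 6.4) after.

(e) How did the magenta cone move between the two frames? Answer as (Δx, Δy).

(0.2, 1.4)

From the two frames, the magenta cone sits at roughly (3.3, 3.2) before and (3.5, 4.6) after.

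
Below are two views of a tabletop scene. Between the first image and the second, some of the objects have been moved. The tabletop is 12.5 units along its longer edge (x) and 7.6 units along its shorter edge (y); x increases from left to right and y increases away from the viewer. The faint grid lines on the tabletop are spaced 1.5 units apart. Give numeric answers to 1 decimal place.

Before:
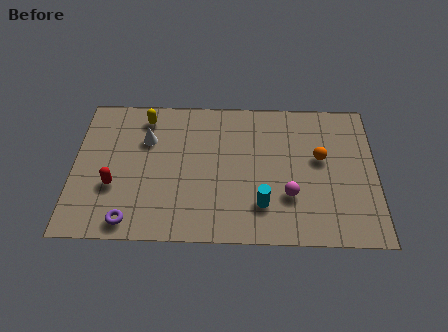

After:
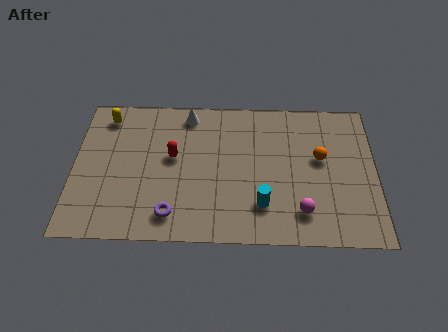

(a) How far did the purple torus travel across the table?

1.7

The purple torus was near (2.4, 0.9) before and (4.1, 1.3) after, so it travelled √(1.7² + 0.4²) ≈ 1.7 units.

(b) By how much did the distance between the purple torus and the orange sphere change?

-1.7

The distance was about 8.5 in the first image and 6.8 in the second, so they moved 1.7 units closer together.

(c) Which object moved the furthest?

the red capsule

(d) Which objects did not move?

the cyan cylinder and the orange sphere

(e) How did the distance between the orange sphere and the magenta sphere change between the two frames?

+0.5

They were about 2.4 units apart before and 2.9 after — 0.5 units further apart.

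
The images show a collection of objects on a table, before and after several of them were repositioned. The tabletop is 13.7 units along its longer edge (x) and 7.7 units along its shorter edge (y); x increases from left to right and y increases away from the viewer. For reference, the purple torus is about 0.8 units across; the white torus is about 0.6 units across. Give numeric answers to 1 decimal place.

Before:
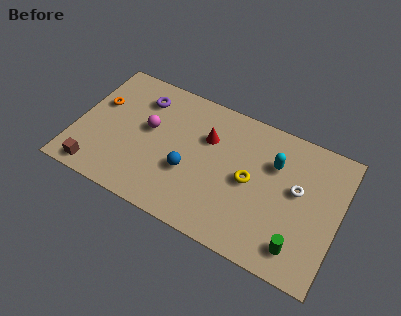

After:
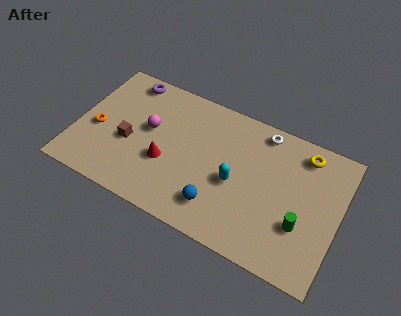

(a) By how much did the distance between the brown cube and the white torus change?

-3.2

The distance was about 10.7 in the first image and 7.5 in the second, so they moved 3.2 units closer together.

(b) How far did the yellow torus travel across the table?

3.7

From (9.1, 3.8) to (11.6, 6.5), the yellow torus covered √(2.5² + 2.7²) ≈ 3.7 units.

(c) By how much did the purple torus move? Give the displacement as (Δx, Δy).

(-0.9, 0.8)

The purple torus was at about (3.1, 6.0) and moved to about (2.2, 6.8).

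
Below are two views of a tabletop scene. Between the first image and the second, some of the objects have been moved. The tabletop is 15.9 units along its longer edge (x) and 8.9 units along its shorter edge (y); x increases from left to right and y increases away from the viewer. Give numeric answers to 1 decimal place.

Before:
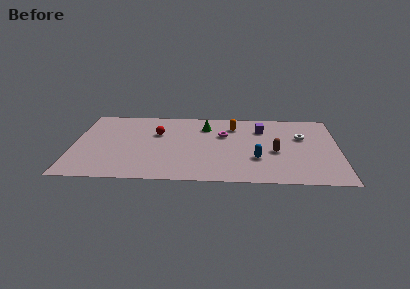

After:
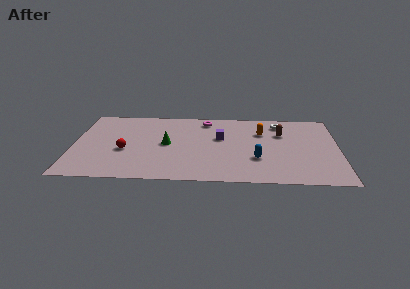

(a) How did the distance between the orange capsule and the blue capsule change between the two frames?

-0.9

The distance was about 4.2 in the first image and 3.3 in the second, so they moved 0.9 units closer together.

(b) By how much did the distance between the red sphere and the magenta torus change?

+2.2

The distance was about 4.0 in the first image and 6.2 in the second, so they moved 2.2 units further apart.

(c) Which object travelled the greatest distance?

the green cone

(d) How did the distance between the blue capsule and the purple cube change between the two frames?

-0.4

They were about 3.7 units apart before and 3.3 after — 0.4 units closer together.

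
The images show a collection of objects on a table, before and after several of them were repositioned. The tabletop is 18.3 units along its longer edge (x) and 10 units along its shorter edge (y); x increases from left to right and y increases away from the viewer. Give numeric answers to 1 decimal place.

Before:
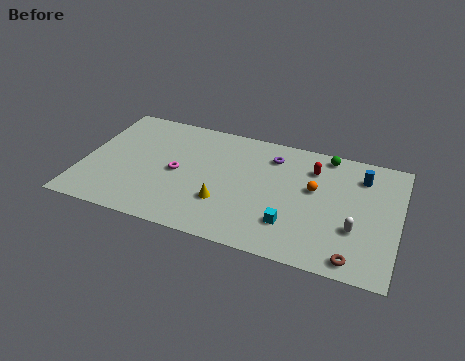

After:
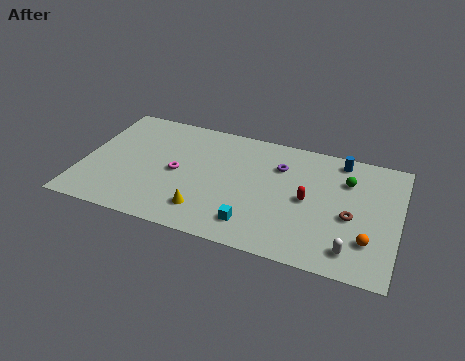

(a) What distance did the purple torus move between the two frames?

0.9

The purple torus was near (10.8, 7.9) before and (11.3, 7.2) after, so it travelled √(0.5² + 0.7²) ≈ 0.9 units.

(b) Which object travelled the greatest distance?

the orange sphere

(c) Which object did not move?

the magenta torus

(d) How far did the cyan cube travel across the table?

2.2

From (12.3, 2.6) to (10.2, 1.9), the cyan cube covered √(2.1² + 0.7²) ≈ 2.2 units.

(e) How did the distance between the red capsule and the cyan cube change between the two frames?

-0.9

The distance was about 5.1 in the first image and 4.2 in the second, so they moved 0.9 units closer together.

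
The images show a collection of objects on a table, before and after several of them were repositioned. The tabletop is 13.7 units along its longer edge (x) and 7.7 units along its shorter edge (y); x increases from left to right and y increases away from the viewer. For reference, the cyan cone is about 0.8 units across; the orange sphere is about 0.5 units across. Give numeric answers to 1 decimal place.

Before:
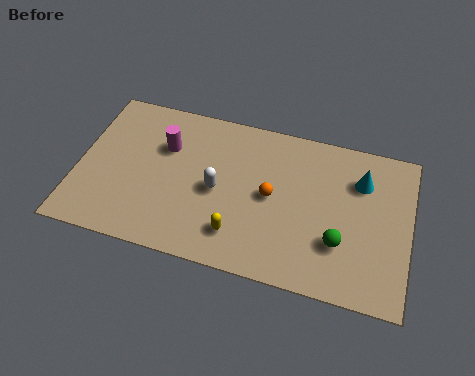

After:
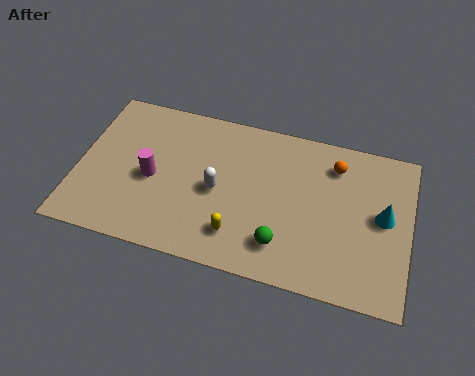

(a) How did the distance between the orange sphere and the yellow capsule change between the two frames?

+3.2

Before: roughly 2.5 units apart; after: 5.7. That's 3.2 units further apart.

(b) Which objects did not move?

the yellow capsule and the white capsule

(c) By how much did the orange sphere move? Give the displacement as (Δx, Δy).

(2.5, 2.2)

The orange sphere was at about (8.0, 3.9) and moved to about (10.5, 6.1).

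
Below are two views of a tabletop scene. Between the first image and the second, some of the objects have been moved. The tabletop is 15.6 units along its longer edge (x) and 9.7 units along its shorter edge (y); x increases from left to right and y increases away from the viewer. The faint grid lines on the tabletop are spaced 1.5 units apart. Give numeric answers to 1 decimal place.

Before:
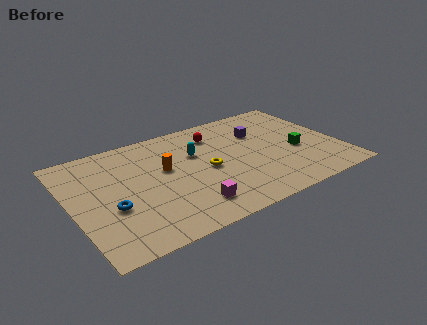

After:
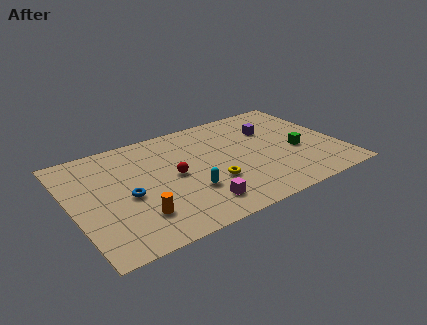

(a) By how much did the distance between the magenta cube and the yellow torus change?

-1.2

Before: roughly 3.1 units apart; after: 1.9. That's 1.2 units closer together.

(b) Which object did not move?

the green cube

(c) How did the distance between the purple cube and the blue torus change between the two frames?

-0.5

The distance was about 9.7 in the first image and 9.2 in the second, so they moved 0.5 units closer together.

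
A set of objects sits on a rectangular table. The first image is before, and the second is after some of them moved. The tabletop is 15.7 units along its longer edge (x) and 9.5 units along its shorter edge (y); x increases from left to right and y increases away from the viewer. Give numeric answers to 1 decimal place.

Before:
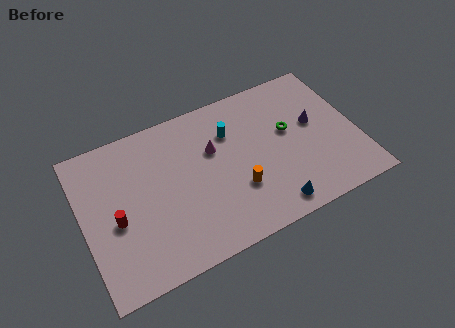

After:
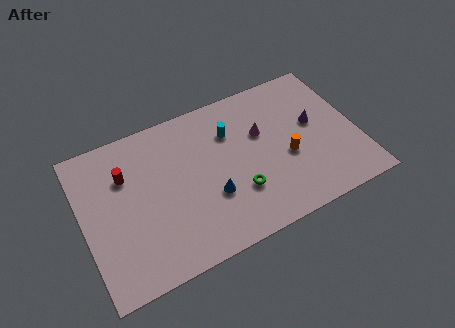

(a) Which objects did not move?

the cyan cylinder and the purple cone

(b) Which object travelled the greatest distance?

the green torus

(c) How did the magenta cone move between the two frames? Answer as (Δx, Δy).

(2.8, -0.1)

The magenta cone was at about (7.6, 6.1) and moved to about (10.4, 6.0).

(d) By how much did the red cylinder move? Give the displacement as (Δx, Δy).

(0.8, 2.5)

The red cylinder was at about (1.8, 4.1) and moved to about (2.6, 6.6).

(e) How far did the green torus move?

4.2

The green torus was near (11.9, 5.5) before and (8.6, 2.9) after, so it travelled √(3.3² + 2.6²) ≈ 4.2 units.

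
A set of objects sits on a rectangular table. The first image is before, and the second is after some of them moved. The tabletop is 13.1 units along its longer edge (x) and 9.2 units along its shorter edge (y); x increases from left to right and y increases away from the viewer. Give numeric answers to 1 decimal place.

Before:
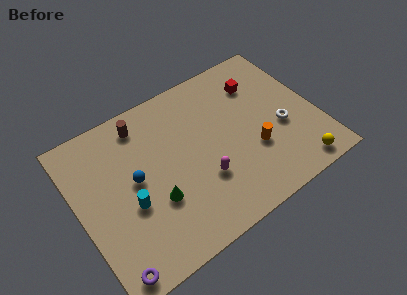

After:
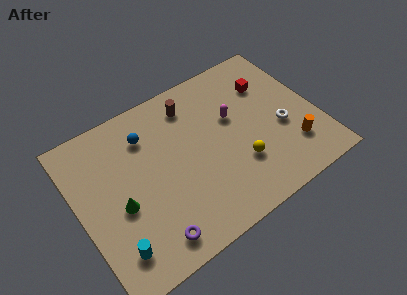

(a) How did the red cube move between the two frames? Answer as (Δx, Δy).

(0.5, -0.3)

The red cube was at about (10.4, 6.9) and moved to about (10.9, 6.6).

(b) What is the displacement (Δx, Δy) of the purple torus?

(2.3, 0.4)

The purple torus started near (1.0, 0.9) and ended near (3.3, 1.3).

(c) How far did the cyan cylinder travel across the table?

2.2

From (2.6, 3.7) to (1.4, 1.8), the cyan cylinder covered √(1.2² + 1.9²) ≈ 2.2 units.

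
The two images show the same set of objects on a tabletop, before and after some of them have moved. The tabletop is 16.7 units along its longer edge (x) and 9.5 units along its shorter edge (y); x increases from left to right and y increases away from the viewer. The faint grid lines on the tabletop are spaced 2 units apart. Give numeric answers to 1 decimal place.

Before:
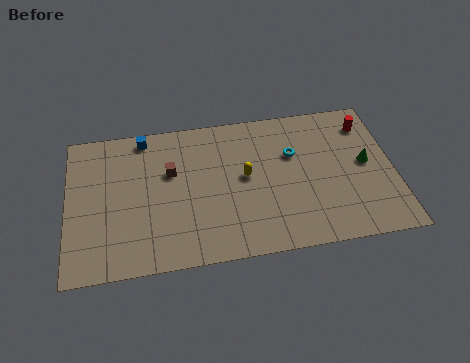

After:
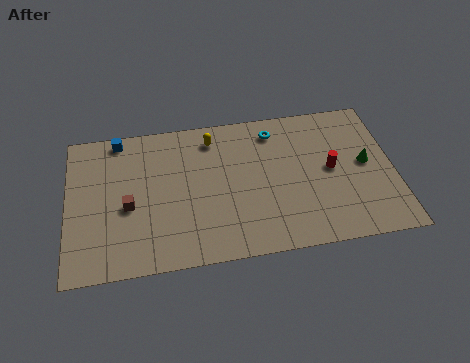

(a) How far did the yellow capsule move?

3.2

The yellow capsule moved from about (9.1, 5.1) to (7.5, 7.9), a distance of √(1.6² + 2.8²) ≈ 3.2.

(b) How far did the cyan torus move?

1.9

From (11.6, 6.2) to (10.7, 7.9), the cyan torus covered √(0.9² + 1.7²) ≈ 1.9 units.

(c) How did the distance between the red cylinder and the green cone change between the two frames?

-0.8

The distance was about 2.6 in the first image and 1.8 in the second, so they moved 0.8 units closer together.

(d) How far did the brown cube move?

2.9

The brown cube moved from about (5.3, 6.0) to (3.1, 4.1), a distance of √(2.2² + 1.9²) ≈ 2.9.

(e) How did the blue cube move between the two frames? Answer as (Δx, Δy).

(-1.3, 0.1)

The blue cube started near (4.0, 8.5) and ended near (2.7, 8.6).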